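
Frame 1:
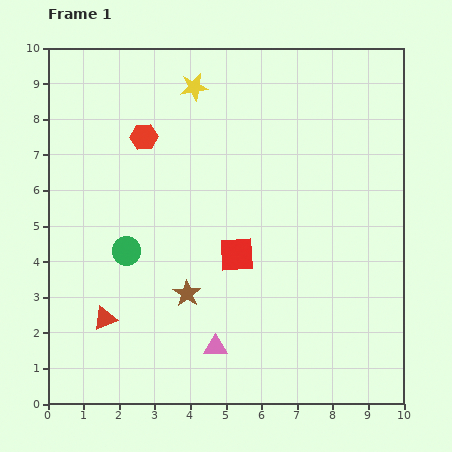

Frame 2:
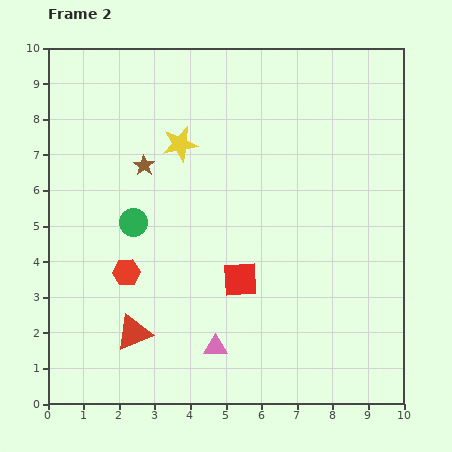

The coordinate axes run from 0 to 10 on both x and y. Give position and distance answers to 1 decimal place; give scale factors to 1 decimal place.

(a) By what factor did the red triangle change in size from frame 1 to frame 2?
1.5×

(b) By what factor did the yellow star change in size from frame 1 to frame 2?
1.3×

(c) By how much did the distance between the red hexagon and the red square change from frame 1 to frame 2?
-1.0

Distance in frame 1: 4.2. Distance in frame 2: 3.2.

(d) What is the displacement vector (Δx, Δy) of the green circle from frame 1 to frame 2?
(0.2, 0.8)

The green circle was at (2.2, 4.3) in frame 1 and (2.4, 5.1) in frame 2.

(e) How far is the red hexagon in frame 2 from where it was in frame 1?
3.8

The red hexagon moved from (2.7, 7.5) to (2.2, 3.7), a distance of √(0.5² + 3.8²) ≈ 3.8.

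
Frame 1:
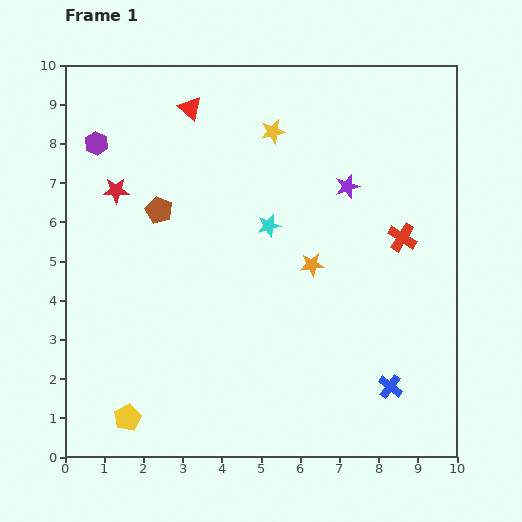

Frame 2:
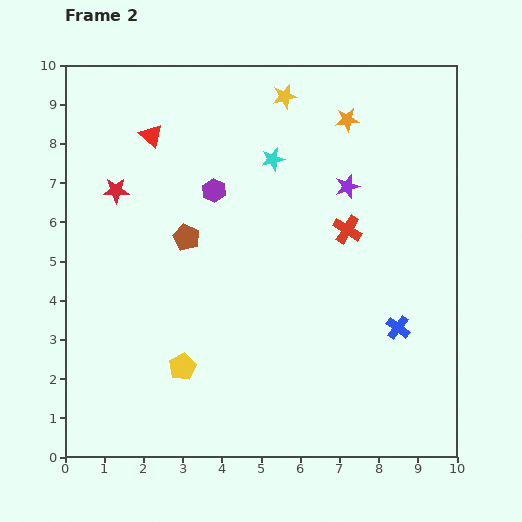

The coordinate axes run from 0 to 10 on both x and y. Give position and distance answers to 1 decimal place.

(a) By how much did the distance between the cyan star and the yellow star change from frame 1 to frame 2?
-0.8

Distance in frame 1: 2.4. Distance in frame 2: 1.6.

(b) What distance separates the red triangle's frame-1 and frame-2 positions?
1.2

The red triangle moved from (3.2, 8.9) to (2.2, 8.2), a distance of √(1.0² + 0.7²) ≈ 1.2.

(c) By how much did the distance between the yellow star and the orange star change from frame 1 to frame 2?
-1.8

Distance in frame 1: 3.5. Distance in frame 2: 1.7.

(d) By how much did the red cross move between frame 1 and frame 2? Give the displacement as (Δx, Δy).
(-1.4, 0.2)

The red cross was at (8.6, 5.6) in frame 1 and (7.2, 5.8) in frame 2.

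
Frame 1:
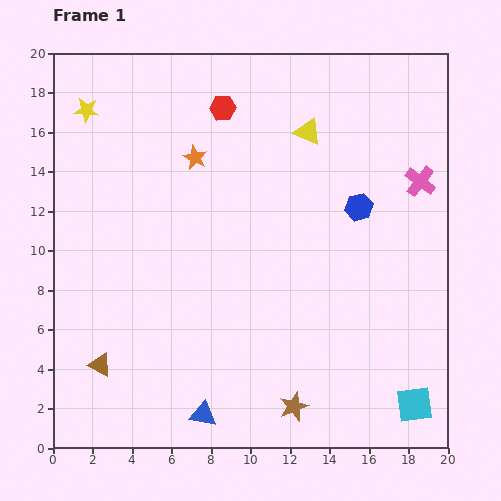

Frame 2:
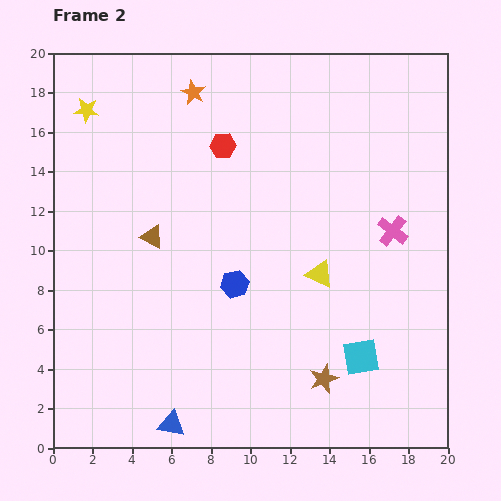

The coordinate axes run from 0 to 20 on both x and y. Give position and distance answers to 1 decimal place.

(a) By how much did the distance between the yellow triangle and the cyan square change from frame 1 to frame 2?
-10.1

Distance in frame 1: 14.8. Distance in frame 2: 4.7.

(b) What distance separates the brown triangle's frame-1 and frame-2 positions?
7.0

The brown triangle moved from (2.4, 4.2) to (5.0, 10.7), a distance of √(2.6² + 6.5²) ≈ 7.0.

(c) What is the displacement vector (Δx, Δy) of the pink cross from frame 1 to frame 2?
(-1.4, -2.5)

The pink cross was at (18.6, 13.5) in frame 1 and (17.2, 11.0) in frame 2.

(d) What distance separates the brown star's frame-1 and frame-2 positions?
2.1

The brown star moved from (12.2, 2.1) to (13.7, 3.5), a distance of √(1.5² + 1.4²) ≈ 2.1.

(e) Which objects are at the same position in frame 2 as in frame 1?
the yellow star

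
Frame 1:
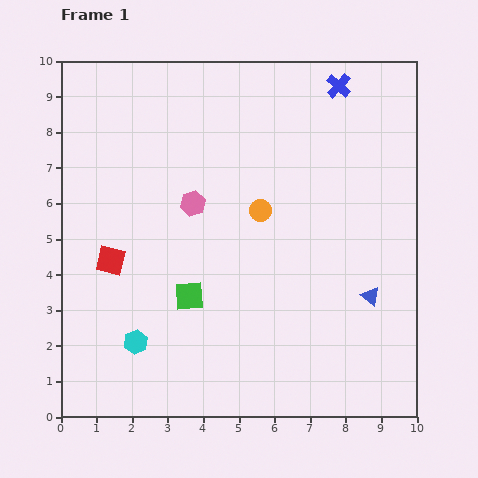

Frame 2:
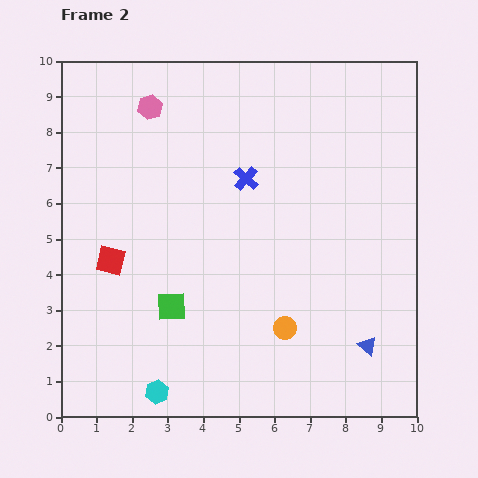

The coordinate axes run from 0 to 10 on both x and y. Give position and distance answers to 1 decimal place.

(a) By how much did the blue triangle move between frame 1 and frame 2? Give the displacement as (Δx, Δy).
(-0.1, -1.4)

The blue triangle was at (8.7, 3.4) in frame 1 and (8.6, 2.0) in frame 2.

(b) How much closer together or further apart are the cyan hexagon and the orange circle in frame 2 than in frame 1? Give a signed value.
-1.1

Distance in frame 1: 5.1. Distance in frame 2: 4.0.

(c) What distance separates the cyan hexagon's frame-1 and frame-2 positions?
1.5

The cyan hexagon moved from (2.1, 2.1) to (2.7, 0.7), a distance of √(0.6² + 1.4²) ≈ 1.5.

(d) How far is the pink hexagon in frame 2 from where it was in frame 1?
3.0

The pink hexagon moved from (3.7, 6.0) to (2.5, 8.7), a distance of √(1.2² + 2.7²) ≈ 3.0.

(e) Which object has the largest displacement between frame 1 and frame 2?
the blue cross

(moved 3.7; next 3.4)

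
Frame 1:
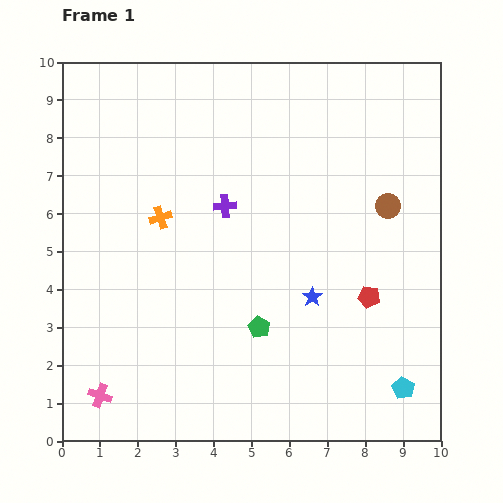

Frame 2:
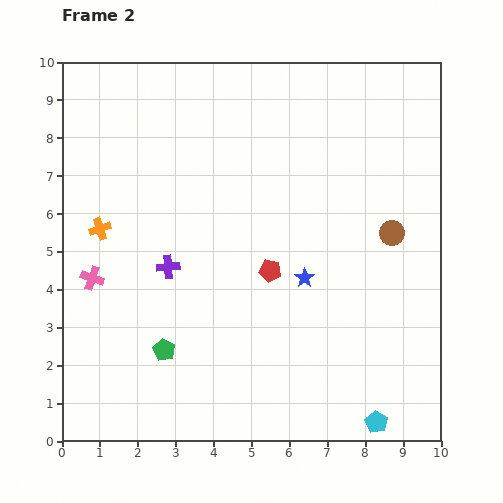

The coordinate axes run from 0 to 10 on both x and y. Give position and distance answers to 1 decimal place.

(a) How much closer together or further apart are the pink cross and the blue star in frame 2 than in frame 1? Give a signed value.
-0.6

Distance in frame 1: 6.2. Distance in frame 2: 5.6.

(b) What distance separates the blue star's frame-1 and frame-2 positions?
0.5

The blue star moved from (6.6, 3.8) to (6.4, 4.3), a distance of √(0.2² + 0.5²) ≈ 0.5.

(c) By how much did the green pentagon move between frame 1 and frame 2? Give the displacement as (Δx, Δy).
(-2.5, -0.6)

The green pentagon was at (5.2, 3.0) in frame 1 and (2.7, 2.4) in frame 2.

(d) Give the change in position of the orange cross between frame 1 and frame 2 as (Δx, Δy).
(-1.6, -0.3)

The orange cross was at (2.6, 5.9) in frame 1 and (1.0, 5.6) in frame 2.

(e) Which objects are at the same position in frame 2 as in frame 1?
none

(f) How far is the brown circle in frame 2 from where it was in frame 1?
0.7

The brown circle moved from (8.6, 6.2) to (8.7, 5.5), a distance of √(0.1² + 0.7²) ≈ 0.7.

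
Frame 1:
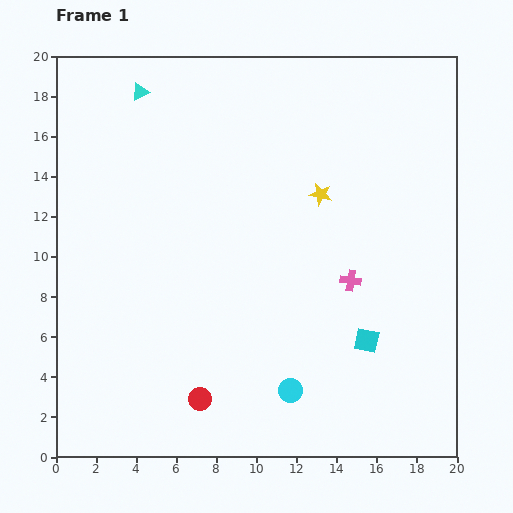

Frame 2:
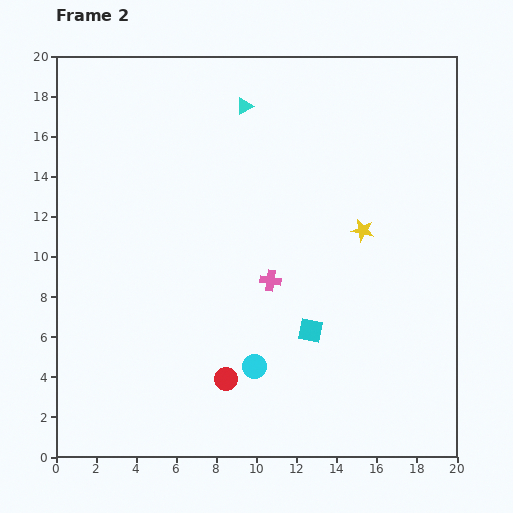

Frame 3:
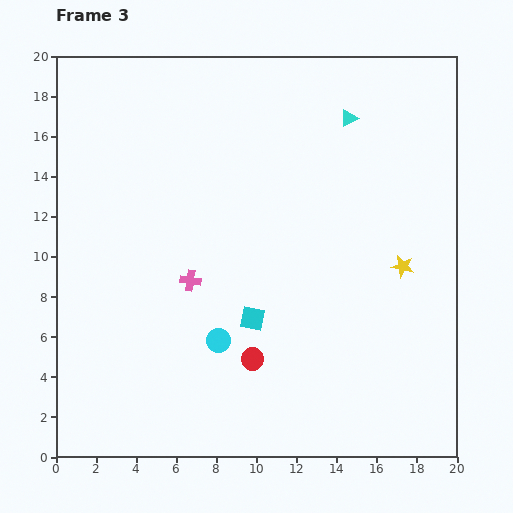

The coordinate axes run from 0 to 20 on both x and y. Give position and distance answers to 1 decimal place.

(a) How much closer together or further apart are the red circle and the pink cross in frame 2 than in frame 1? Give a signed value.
-4.1

Distance in frame 1: 9.5. Distance in frame 2: 5.4.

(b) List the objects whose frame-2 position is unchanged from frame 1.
none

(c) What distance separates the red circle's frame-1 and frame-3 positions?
3.3

The red circle moved from (7.2, 2.9) to (9.8, 4.9), a distance of √(2.6² + 2.0²) ≈ 3.3.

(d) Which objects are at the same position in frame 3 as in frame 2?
none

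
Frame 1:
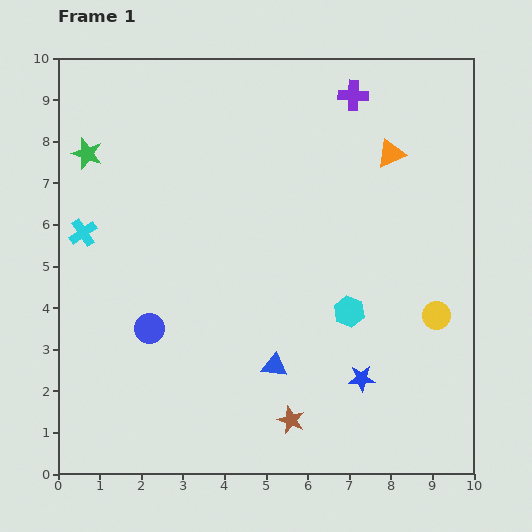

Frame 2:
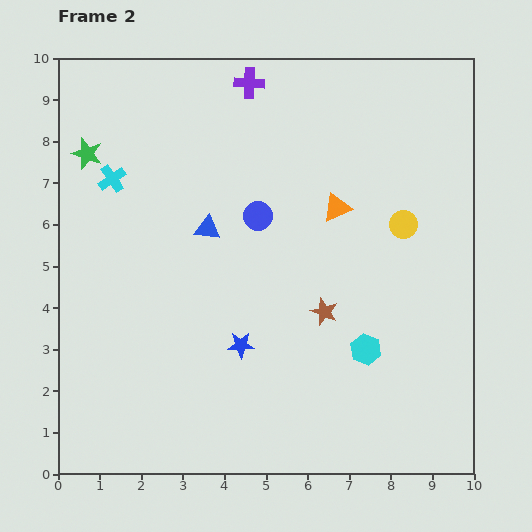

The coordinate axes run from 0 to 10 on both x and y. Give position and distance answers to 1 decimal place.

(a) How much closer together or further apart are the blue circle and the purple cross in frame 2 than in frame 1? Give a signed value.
-4.2

Distance in frame 1: 7.4. Distance in frame 2: 3.2.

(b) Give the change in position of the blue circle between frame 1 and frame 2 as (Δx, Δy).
(2.6, 2.7)

The blue circle was at (2.2, 3.5) in frame 1 and (4.8, 6.2) in frame 2.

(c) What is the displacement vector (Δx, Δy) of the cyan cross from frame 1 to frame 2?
(0.7, 1.3)

The cyan cross was at (0.6, 5.8) in frame 1 and (1.3, 7.1) in frame 2.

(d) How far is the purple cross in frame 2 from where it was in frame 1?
2.5

The purple cross moved from (7.1, 9.1) to (4.6, 9.4), a distance of √(2.5² + 0.3²) ≈ 2.5.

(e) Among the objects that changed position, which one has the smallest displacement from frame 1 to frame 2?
the cyan hexagon

(moved 1.0)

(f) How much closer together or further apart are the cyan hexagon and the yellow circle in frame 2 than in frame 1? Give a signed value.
+1.0

Distance in frame 1: 2.1. Distance in frame 2: 3.1.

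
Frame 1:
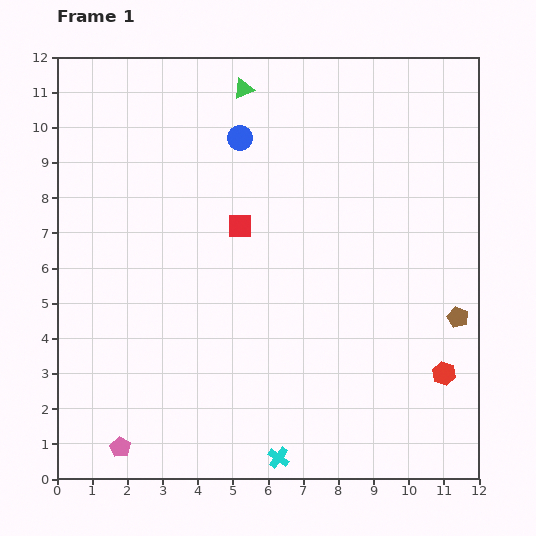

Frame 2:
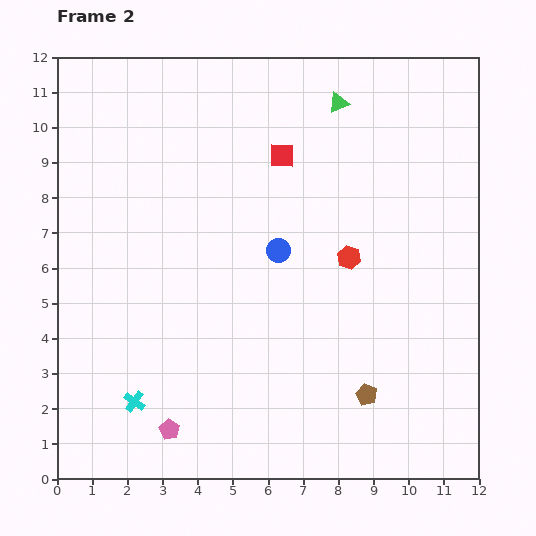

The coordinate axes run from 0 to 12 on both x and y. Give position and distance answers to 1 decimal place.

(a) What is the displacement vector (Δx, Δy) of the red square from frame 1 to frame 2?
(1.2, 2.0)

The red square was at (5.2, 7.2) in frame 1 and (6.4, 9.2) in frame 2.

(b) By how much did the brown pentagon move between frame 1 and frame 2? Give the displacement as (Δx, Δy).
(-2.6, -2.2)

The brown pentagon was at (11.4, 4.6) in frame 1 and (8.8, 2.4) in frame 2.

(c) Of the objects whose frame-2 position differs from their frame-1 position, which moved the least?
the pink pentagon

(moved 1.5)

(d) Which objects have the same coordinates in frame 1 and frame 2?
none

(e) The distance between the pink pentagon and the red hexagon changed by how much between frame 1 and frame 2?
-2.3

Distance in frame 1: 9.4. Distance in frame 2: 7.1.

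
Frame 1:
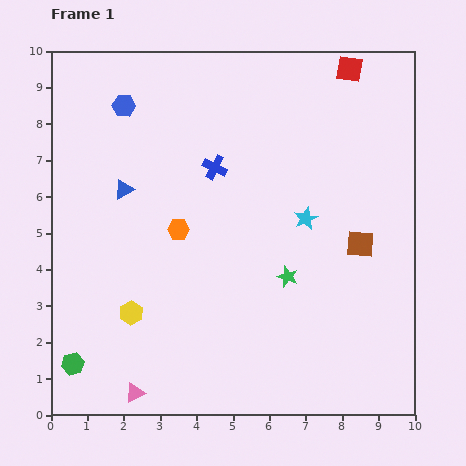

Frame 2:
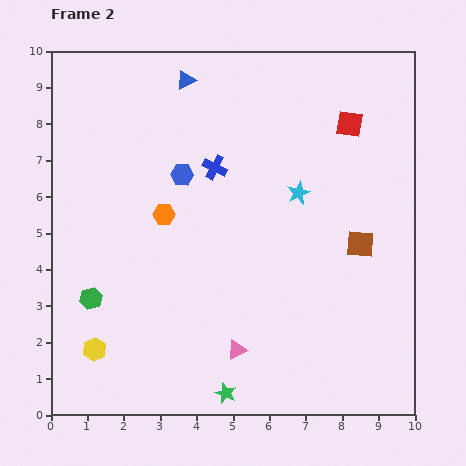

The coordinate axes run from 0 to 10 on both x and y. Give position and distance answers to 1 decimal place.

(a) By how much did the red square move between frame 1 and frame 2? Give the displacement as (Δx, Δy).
(0.0, -1.5)

The red square was at (8.2, 9.5) in frame 1 and (8.2, 8.0) in frame 2.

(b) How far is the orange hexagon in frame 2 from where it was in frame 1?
0.6

The orange hexagon moved from (3.5, 5.1) to (3.1, 5.5), a distance of √(0.4² + 0.4²) ≈ 0.6.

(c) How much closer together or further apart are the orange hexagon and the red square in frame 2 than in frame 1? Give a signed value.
-0.7

Distance in frame 1: 6.4. Distance in frame 2: 5.7.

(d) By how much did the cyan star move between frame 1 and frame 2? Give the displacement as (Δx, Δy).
(-0.2, 0.7)

The cyan star was at (7.0, 5.4) in frame 1 and (6.8, 6.1) in frame 2.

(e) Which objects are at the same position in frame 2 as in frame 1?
the blue cross, the brown square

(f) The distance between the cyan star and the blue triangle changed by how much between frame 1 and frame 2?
-0.7

Distance in frame 1: 5.1. Distance in frame 2: 4.4.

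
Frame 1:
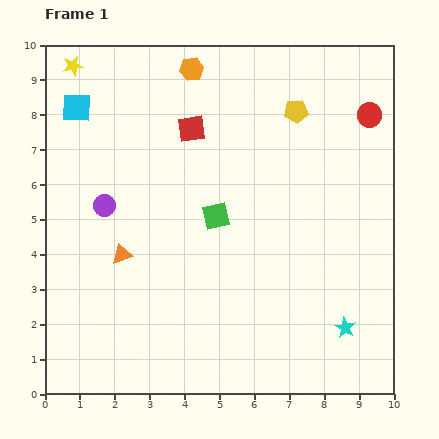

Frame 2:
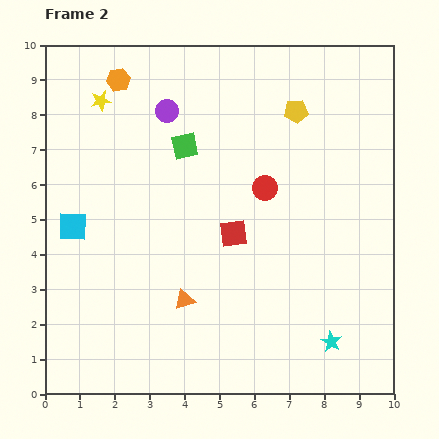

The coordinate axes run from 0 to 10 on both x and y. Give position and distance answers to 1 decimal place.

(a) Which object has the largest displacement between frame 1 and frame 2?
the red circle

(moved 3.7; next 3.4)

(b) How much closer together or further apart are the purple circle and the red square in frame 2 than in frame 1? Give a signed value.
+0.7

Distance in frame 1: 3.3. Distance in frame 2: 4.0.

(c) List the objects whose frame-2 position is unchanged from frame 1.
the yellow pentagon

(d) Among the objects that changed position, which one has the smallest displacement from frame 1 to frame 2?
the cyan star

(moved 0.6)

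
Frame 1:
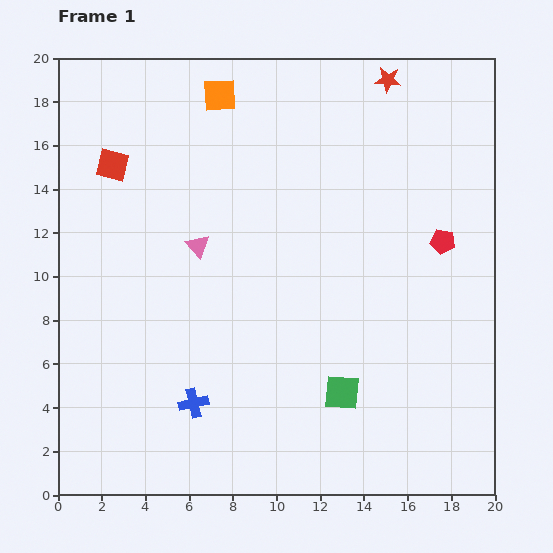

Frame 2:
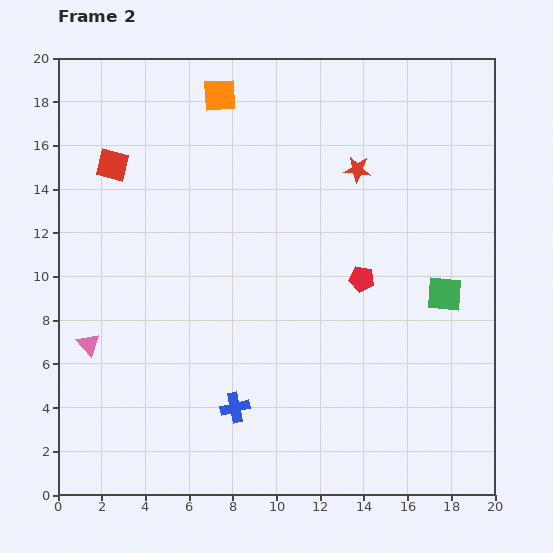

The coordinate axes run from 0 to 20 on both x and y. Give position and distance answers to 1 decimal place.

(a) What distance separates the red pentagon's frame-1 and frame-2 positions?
4.1

The red pentagon moved from (17.6, 11.6) to (13.9, 9.9), a distance of √(3.7² + 1.7²) ≈ 4.1.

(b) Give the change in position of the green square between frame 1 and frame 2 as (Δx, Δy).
(4.7, 4.5)

The green square was at (13.0, 4.7) in frame 1 and (17.7, 9.2) in frame 2.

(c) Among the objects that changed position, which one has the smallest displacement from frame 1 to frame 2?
the blue cross

(moved 1.9)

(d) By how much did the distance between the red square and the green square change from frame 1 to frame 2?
+1.5

Distance in frame 1: 14.8. Distance in frame 2: 16.3.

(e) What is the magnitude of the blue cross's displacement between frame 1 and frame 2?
1.9

The blue cross moved from (6.2, 4.2) to (8.1, 4.0), a distance of √(1.9² + 0.2²) ≈ 1.9.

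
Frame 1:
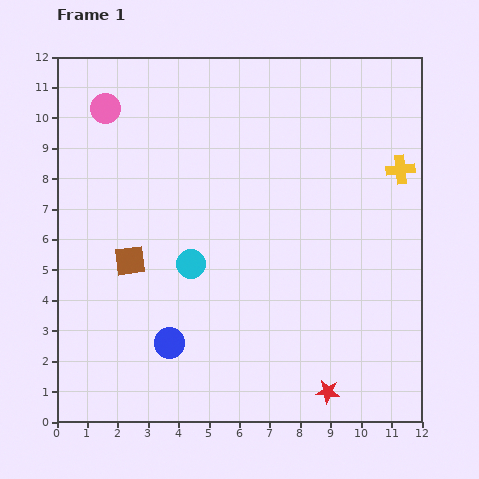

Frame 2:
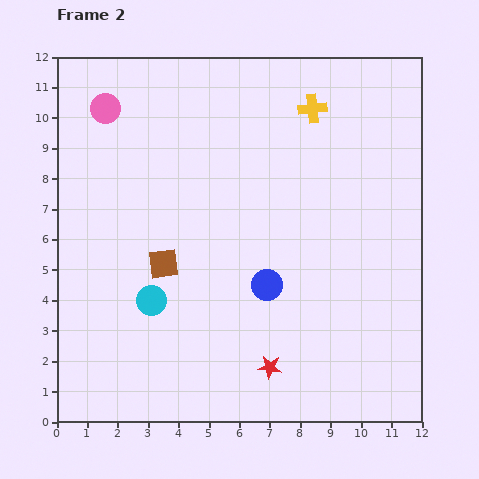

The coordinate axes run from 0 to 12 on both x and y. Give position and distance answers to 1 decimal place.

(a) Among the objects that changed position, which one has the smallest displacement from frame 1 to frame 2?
the brown square

(moved 1.1)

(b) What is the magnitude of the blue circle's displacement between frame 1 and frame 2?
3.7

The blue circle moved from (3.7, 2.6) to (6.9, 4.5), a distance of √(3.2² + 1.9²) ≈ 3.7.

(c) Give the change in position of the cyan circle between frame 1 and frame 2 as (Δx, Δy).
(-1.3, -1.2)

The cyan circle was at (4.4, 5.2) in frame 1 and (3.1, 4.0) in frame 2.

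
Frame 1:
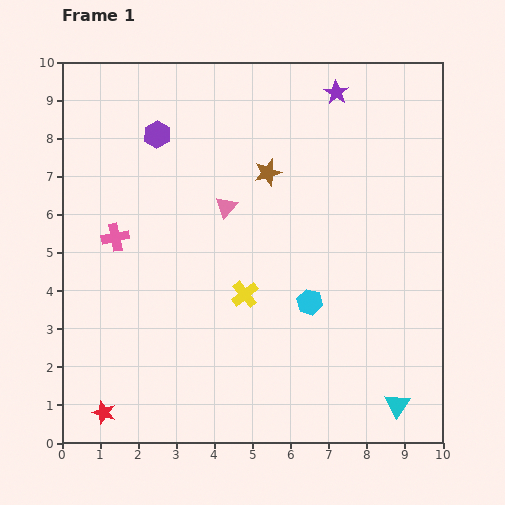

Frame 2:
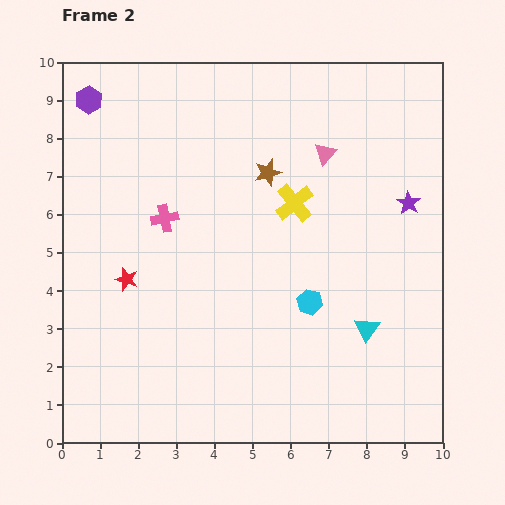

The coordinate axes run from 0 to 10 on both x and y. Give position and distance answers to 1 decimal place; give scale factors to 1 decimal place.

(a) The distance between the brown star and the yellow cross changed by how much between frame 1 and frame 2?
-2.2

Distance in frame 1: 3.3. Distance in frame 2: 1.1.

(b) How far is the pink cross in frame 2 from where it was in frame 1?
1.4

The pink cross moved from (1.4, 5.4) to (2.7, 5.9), a distance of √(1.3² + 0.5²) ≈ 1.4.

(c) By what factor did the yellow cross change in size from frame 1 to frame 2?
1.4×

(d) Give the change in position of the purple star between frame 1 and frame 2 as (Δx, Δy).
(1.9, -2.9)

The purple star was at (7.2, 9.2) in frame 1 and (9.1, 6.3) in frame 2.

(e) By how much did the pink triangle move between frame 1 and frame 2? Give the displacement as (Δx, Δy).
(2.6, 1.4)

The pink triangle was at (4.3, 6.2) in frame 1 and (6.9, 7.6) in frame 2.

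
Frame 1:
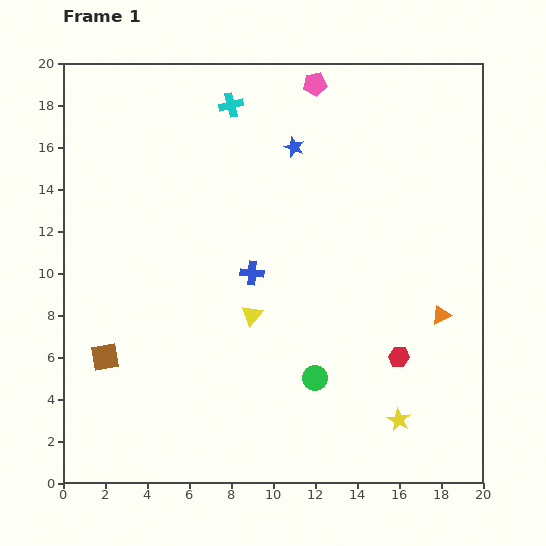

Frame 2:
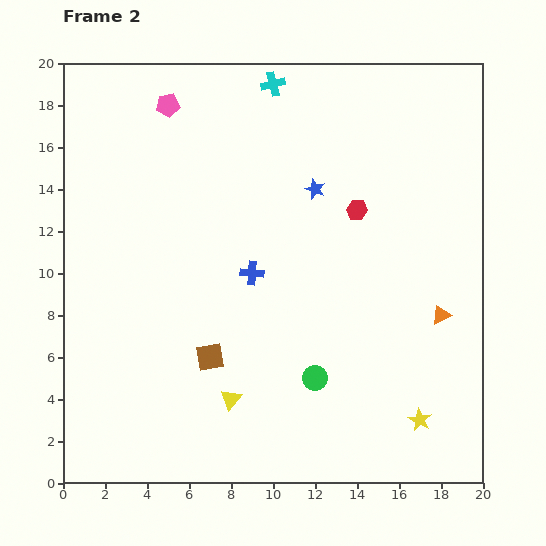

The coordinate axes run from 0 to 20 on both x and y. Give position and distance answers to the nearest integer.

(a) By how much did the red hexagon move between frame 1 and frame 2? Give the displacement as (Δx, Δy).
(-2, 7)

The red hexagon was at (16, 6) in frame 1 and (14, 13) in frame 2.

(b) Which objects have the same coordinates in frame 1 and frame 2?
the blue cross, the orange triangle, the green circle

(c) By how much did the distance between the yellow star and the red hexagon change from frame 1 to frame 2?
+7

Distance in frame 1: 3. Distance in frame 2: 10.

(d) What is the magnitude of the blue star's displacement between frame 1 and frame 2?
2

The blue star moved from (11, 16) to (12, 14), a distance of √(1² + 2²) ≈ 2.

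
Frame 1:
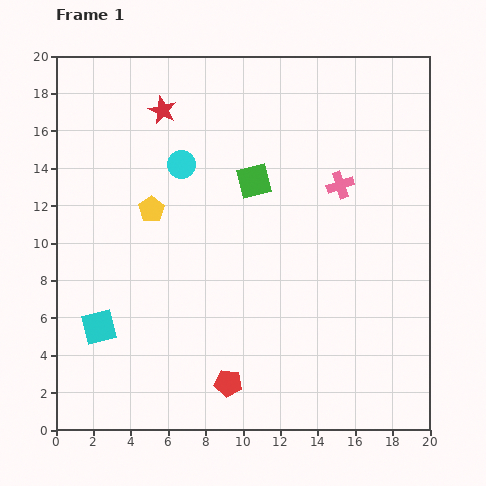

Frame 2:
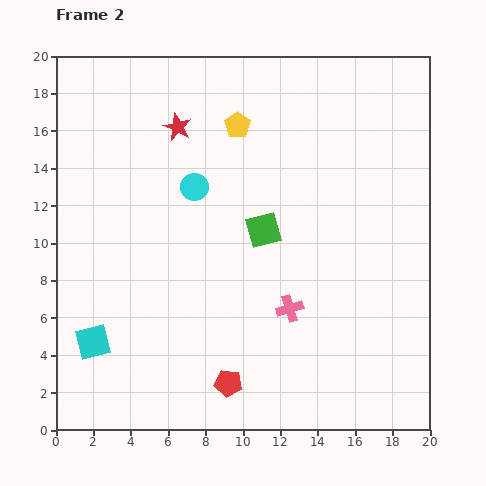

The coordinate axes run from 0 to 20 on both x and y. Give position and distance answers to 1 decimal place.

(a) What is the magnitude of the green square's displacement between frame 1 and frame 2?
2.6

The green square moved from (10.6, 13.3) to (11.1, 10.7), a distance of √(0.5² + 2.6²) ≈ 2.6.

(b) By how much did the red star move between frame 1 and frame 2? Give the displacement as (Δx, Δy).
(0.8, -0.9)

The red star was at (5.7, 17.1) in frame 1 and (6.5, 16.2) in frame 2.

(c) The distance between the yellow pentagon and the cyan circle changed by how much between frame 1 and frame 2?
+1.1

Distance in frame 1: 2.9. Distance in frame 2: 4.0.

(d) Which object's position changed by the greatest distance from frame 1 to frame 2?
the pink cross

(moved 7.1; next 6.4)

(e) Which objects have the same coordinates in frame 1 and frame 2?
the red pentagon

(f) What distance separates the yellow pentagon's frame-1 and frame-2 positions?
6.4

The yellow pentagon moved from (5.1, 11.8) to (9.7, 16.3), a distance of √(4.6² + 4.5²) ≈ 6.4.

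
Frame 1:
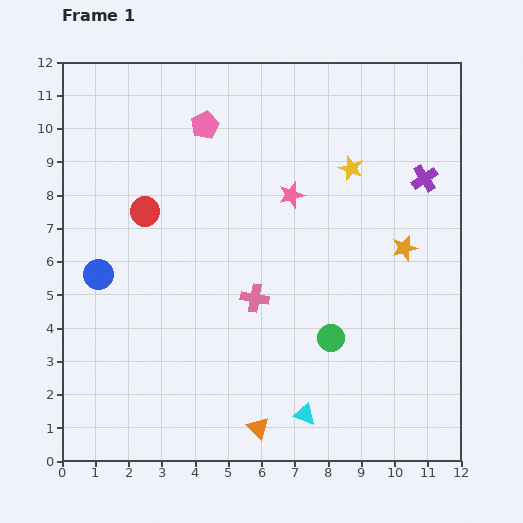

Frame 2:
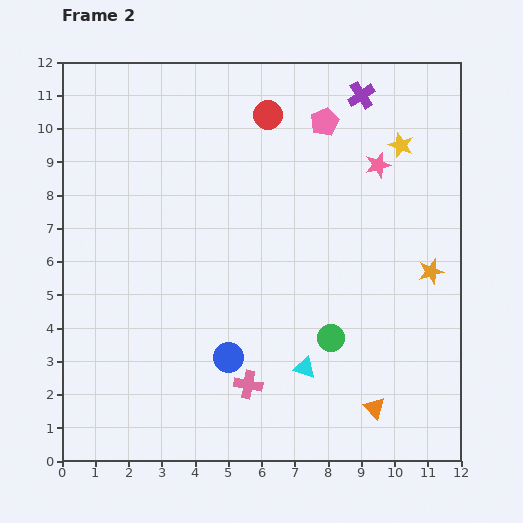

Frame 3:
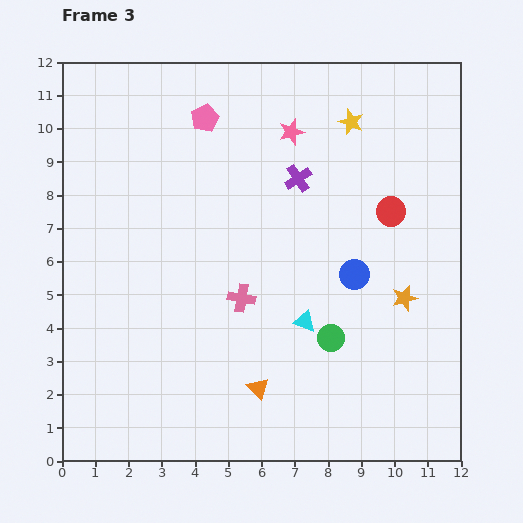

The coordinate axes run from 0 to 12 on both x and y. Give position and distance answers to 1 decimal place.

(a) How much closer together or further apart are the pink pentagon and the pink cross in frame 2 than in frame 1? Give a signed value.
+2.8

Distance in frame 1: 5.4. Distance in frame 2: 8.2.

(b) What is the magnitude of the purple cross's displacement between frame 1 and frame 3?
3.8

The purple cross moved from (10.9, 8.5) to (7.1, 8.5), a distance of √(3.8² + 0.0²) ≈ 3.8.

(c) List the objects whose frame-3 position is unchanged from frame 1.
the green circle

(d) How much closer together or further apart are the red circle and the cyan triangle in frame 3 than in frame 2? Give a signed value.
-3.5

Distance in frame 2: 7.7. Distance in frame 3: 4.2.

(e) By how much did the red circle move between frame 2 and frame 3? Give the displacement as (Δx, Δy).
(3.7, -2.9)

The red circle was at (6.2, 10.4) in frame 2 and (9.9, 7.5) in frame 3.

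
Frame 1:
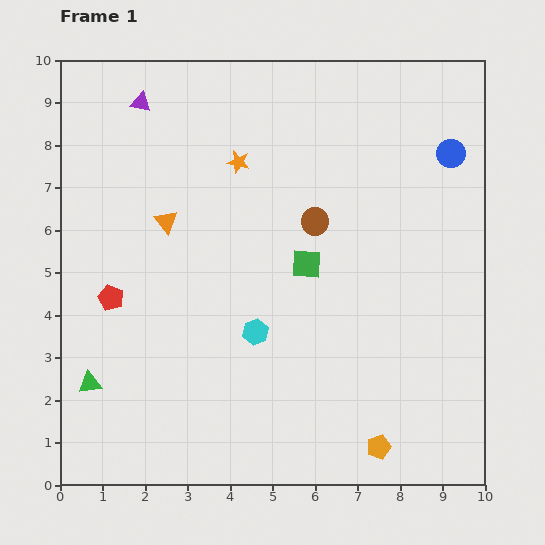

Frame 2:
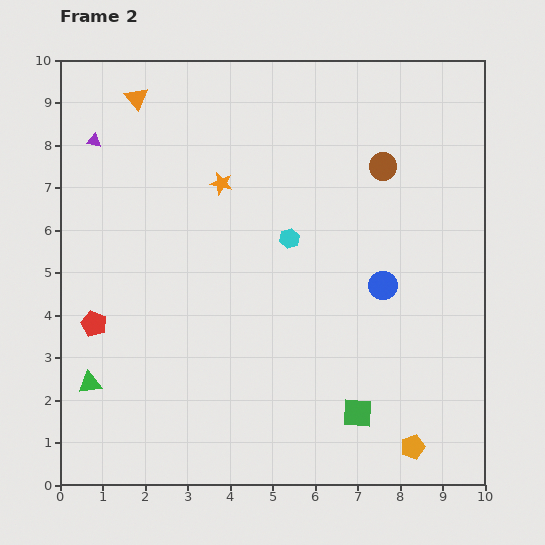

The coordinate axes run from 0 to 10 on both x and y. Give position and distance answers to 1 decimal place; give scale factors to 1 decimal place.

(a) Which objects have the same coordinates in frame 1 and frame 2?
the green triangle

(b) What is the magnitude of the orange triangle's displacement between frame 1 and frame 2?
3.0

The orange triangle moved from (2.5, 6.2) to (1.8, 9.1), a distance of √(0.7² + 2.9²) ≈ 3.0.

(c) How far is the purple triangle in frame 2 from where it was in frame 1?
1.4

The purple triangle moved from (1.9, 9.0) to (0.8, 8.1), a distance of √(1.1² + 0.9²) ≈ 1.4.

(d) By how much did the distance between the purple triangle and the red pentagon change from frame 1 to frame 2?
-0.4

Distance in frame 1: 4.7. Distance in frame 2: 4.3.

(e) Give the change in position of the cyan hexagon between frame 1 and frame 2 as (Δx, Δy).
(0.8, 2.2)

The cyan hexagon was at (4.6, 3.6) in frame 1 and (5.4, 5.8) in frame 2.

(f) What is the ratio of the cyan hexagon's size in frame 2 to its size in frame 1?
0.8×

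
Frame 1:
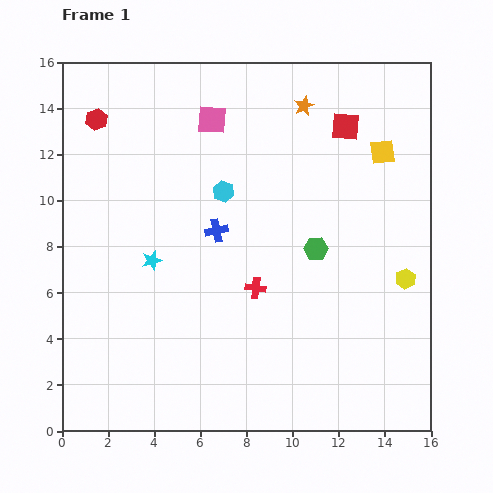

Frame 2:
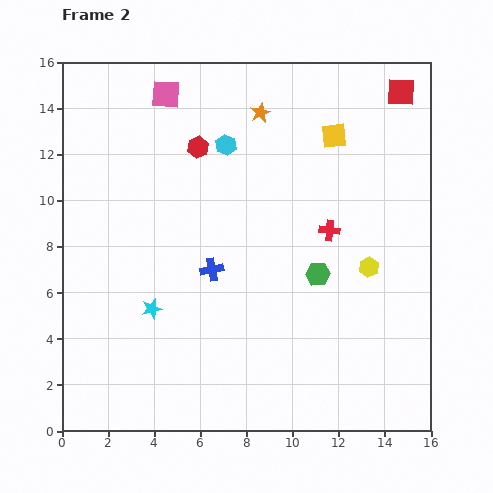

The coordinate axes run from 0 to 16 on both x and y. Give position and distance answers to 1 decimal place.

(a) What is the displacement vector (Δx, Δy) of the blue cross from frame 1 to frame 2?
(-0.2, -1.7)

The blue cross was at (6.7, 8.7) in frame 1 and (6.5, 7.0) in frame 2.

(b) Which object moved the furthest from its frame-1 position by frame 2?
the red hexagon

(moved 4.6; next 4.1)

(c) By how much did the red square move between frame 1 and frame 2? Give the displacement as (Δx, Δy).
(2.4, 1.5)

The red square was at (12.3, 13.2) in frame 1 and (14.7, 14.7) in frame 2.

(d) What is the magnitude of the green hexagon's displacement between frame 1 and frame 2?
1.1

The green hexagon moved from (11.0, 7.9) to (11.1, 6.8), a distance of √(0.1² + 1.1²) ≈ 1.1.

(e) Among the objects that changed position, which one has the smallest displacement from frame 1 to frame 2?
the green hexagon

(moved 1.1)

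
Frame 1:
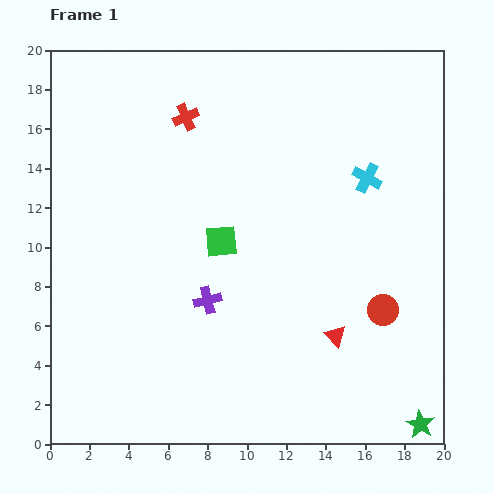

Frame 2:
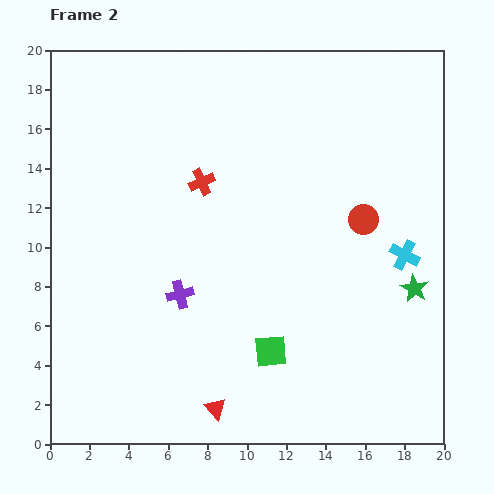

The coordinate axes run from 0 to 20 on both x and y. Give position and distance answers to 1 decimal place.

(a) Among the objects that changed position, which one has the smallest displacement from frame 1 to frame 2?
the purple cross

(moved 1.4)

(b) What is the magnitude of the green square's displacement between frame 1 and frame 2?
6.1

The green square moved from (8.7, 10.3) to (11.2, 4.7), a distance of √(2.5² + 5.6²) ≈ 6.1.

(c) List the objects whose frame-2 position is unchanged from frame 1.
none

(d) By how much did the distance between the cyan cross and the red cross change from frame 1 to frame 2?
+1.2

Distance in frame 1: 9.7. Distance in frame 2: 10.9.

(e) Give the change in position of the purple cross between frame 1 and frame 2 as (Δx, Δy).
(-1.4, 0.3)

The purple cross was at (8.0, 7.3) in frame 1 and (6.6, 7.6) in frame 2.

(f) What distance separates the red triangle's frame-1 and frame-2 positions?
7.1

The red triangle moved from (14.5, 5.5) to (8.4, 1.8), a distance of √(6.1² + 3.7²) ≈ 7.1.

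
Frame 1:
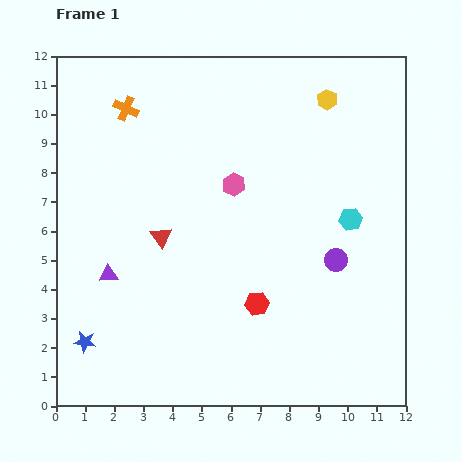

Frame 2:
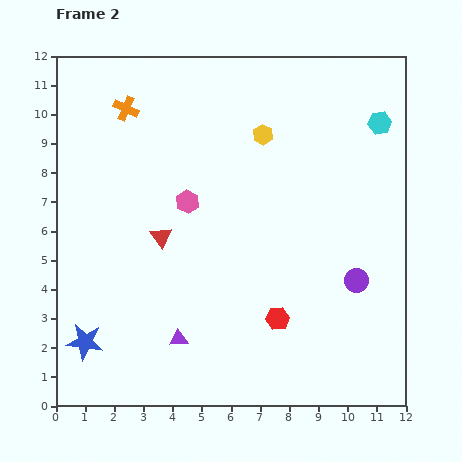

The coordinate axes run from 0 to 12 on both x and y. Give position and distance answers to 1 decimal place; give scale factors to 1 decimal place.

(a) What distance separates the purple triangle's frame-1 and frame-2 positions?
3.3

The purple triangle moved from (1.8, 4.5) to (4.2, 2.3), a distance of √(2.4² + 2.2²) ≈ 3.3.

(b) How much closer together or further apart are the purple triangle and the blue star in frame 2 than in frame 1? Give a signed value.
+0.8

Distance in frame 1: 2.4. Distance in frame 2: 3.2.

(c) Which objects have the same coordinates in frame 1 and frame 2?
the blue star, the red triangle, the orange cross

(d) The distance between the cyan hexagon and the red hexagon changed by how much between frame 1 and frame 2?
+3.3

Distance in frame 1: 4.3. Distance in frame 2: 7.6.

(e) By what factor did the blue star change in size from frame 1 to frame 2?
1.7×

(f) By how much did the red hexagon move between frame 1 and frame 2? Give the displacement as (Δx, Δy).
(0.7, -0.5)

The red hexagon was at (6.9, 3.5) in frame 1 and (7.6, 3.0) in frame 2.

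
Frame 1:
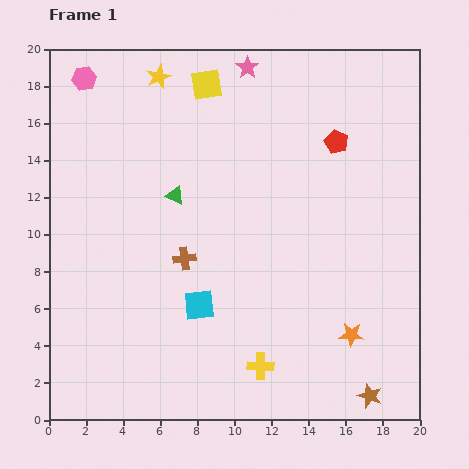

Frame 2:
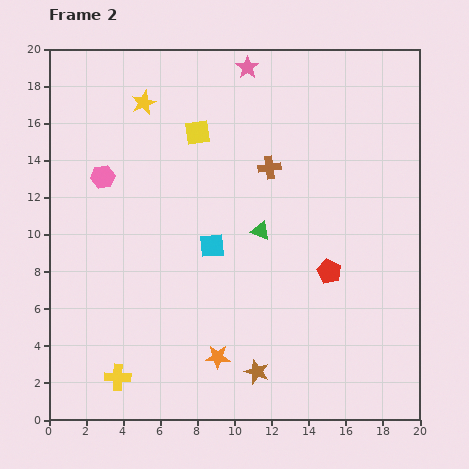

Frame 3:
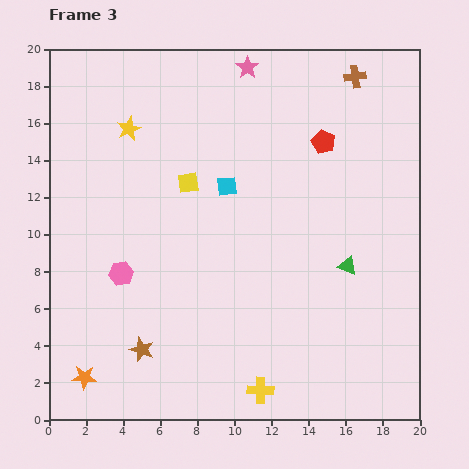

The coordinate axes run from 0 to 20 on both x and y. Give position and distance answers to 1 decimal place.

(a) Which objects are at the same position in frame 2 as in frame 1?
the pink star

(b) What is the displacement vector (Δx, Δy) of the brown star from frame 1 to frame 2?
(-6.1, 1.3)

The brown star was at (17.3, 1.3) in frame 1 and (11.2, 2.6) in frame 2.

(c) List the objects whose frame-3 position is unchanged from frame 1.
the pink star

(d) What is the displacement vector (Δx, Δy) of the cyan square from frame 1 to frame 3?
(1.5, 6.4)

The cyan square was at (8.1, 6.2) in frame 1 and (9.6, 12.6) in frame 3.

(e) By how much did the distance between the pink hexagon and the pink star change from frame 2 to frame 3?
+3.2

Distance in frame 2: 9.8. Distance in frame 3: 13.0.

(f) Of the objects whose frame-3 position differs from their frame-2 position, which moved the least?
the yellow star

(moved 1.6)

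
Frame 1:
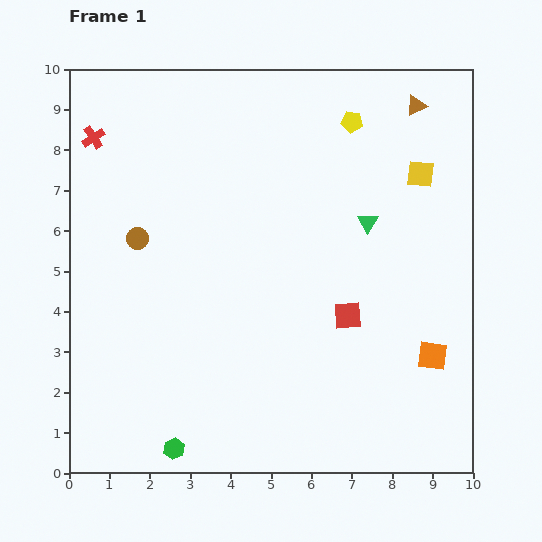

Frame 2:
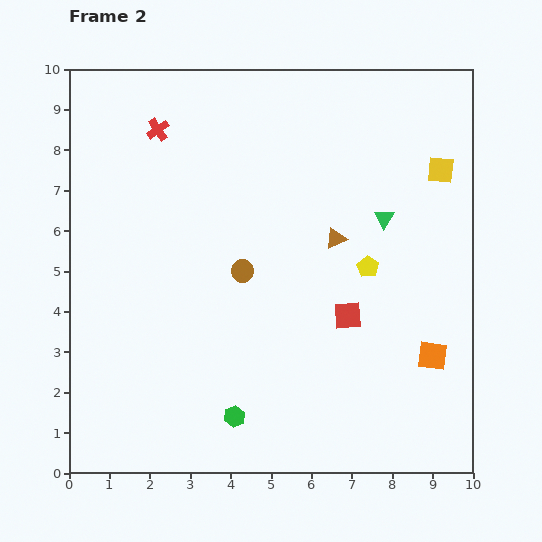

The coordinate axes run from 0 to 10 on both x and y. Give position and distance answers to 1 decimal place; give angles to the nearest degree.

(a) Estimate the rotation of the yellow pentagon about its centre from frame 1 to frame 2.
25° clockwise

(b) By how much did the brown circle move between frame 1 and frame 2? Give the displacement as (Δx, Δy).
(2.6, -0.8)

The brown circle was at (1.7, 5.8) in frame 1 and (4.3, 5.0) in frame 2.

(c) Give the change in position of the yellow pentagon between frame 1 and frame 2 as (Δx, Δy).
(0.4, -3.6)

The yellow pentagon was at (7.0, 8.7) in frame 1 and (7.4, 5.1) in frame 2.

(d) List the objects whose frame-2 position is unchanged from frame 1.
the red square, the orange square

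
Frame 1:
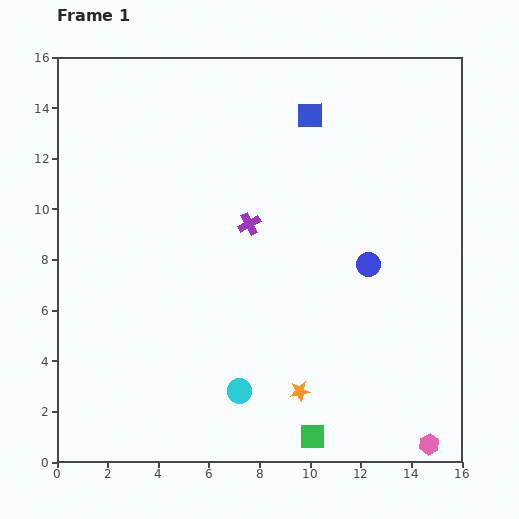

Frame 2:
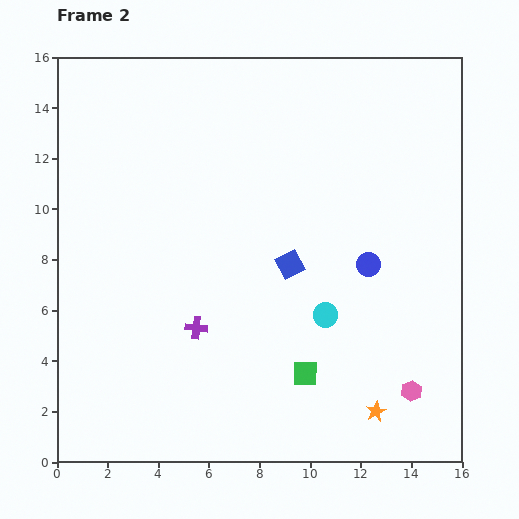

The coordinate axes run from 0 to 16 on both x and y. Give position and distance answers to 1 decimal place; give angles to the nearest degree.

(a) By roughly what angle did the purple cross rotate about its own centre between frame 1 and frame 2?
35° clockwise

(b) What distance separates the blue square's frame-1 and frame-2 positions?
6.0

The blue square moved from (10.0, 13.7) to (9.2, 7.8), a distance of √(0.8² + 5.9²) ≈ 6.0.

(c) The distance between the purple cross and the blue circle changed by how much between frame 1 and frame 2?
+2.2

Distance in frame 1: 5.0. Distance in frame 2: 7.2.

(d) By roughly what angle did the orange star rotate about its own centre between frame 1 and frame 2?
17° counter-clockwise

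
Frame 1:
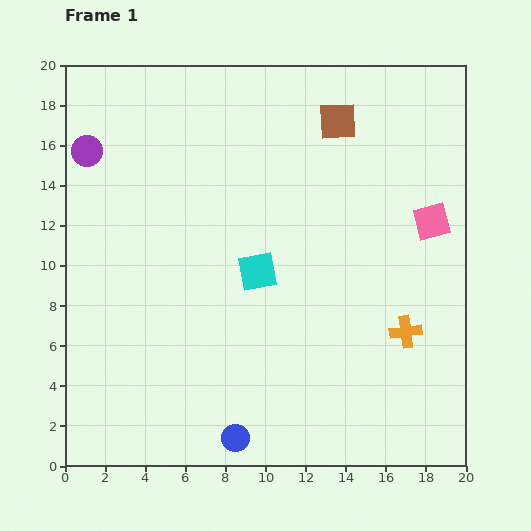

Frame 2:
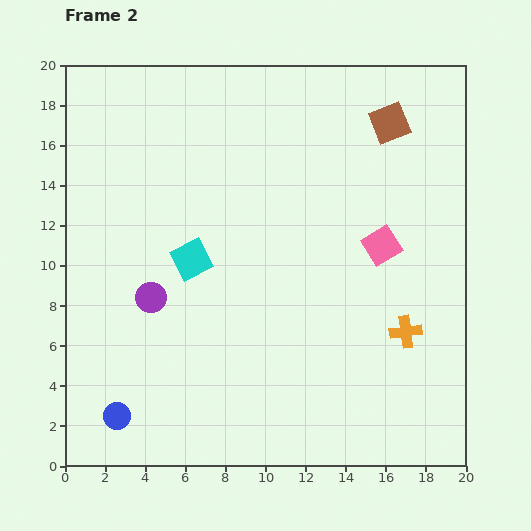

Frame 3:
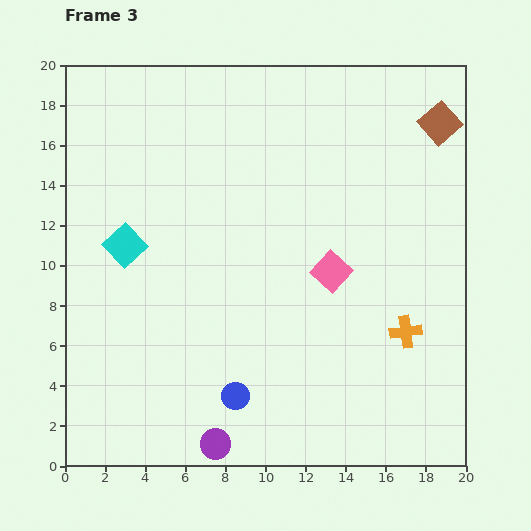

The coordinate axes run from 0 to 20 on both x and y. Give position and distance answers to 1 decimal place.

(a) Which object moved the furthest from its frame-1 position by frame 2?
the purple circle

(moved 8.0; next 6.0)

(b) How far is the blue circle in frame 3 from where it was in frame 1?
2.1

The blue circle moved from (8.5, 1.4) to (8.5, 3.5), a distance of √(0.0² + 2.1²) ≈ 2.1.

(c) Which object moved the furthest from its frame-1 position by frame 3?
the purple circle

(moved 15.9; next 6.7)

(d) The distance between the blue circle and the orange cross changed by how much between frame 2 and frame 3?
-5.9

Distance in frame 2: 15.0. Distance in frame 3: 9.1.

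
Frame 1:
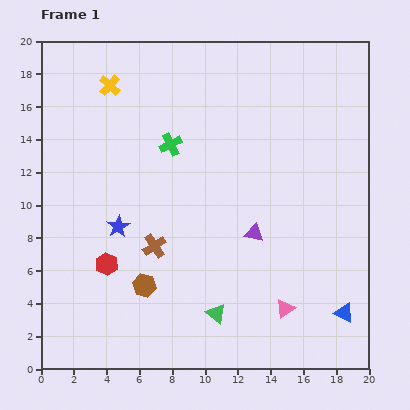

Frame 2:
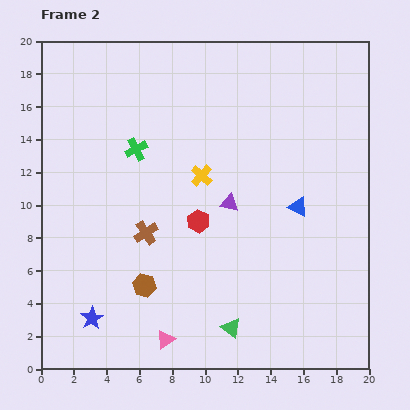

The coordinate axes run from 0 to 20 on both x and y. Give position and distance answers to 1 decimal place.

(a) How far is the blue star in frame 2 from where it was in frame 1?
5.8

The blue star moved from (4.7, 8.7) to (3.1, 3.1), a distance of √(1.6² + 5.6²) ≈ 5.8.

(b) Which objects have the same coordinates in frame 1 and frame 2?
the brown hexagon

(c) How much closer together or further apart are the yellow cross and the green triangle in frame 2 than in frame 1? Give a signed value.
-5.8

Distance in frame 1: 15.3. Distance in frame 2: 9.5.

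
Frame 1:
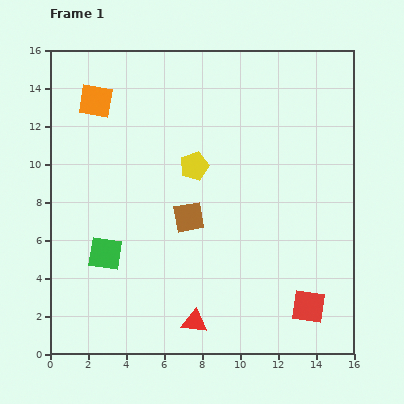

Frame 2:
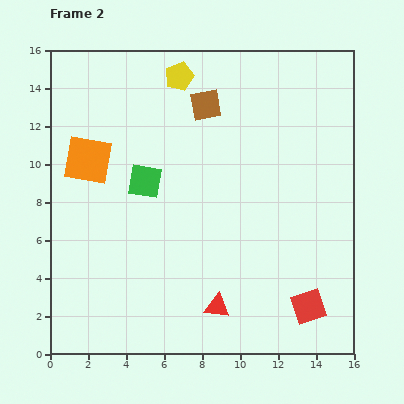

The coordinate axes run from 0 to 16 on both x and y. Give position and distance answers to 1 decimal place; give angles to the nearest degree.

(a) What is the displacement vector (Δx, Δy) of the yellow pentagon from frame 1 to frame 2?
(-0.8, 4.7)

The yellow pentagon was at (7.6, 9.9) in frame 1 and (6.8, 14.6) in frame 2.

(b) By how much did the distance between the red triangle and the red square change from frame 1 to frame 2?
-1.3

Distance in frame 1: 6.1. Distance in frame 2: 4.8.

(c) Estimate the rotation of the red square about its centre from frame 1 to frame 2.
27° counter-clockwise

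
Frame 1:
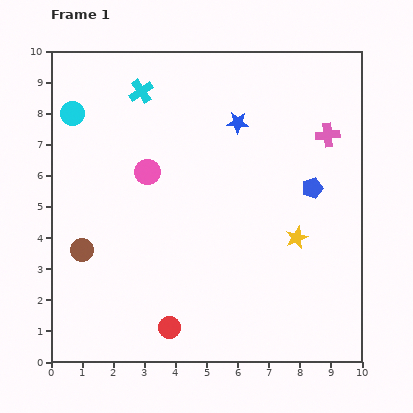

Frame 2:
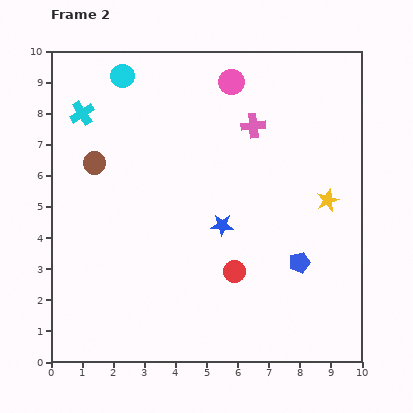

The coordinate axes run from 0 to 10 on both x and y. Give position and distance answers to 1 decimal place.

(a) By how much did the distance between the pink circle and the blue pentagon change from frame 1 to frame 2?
+0.9

Distance in frame 1: 5.3. Distance in frame 2: 6.2.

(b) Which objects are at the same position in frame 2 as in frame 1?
none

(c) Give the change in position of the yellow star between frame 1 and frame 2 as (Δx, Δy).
(1.0, 1.2)

The yellow star was at (7.9, 4.0) in frame 1 and (8.9, 5.2) in frame 2.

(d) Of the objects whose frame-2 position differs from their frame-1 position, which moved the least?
the yellow star

(moved 1.6)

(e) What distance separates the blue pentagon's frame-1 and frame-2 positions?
2.4

The blue pentagon moved from (8.4, 5.6) to (8.0, 3.2), a distance of √(0.4² + 2.4²) ≈ 2.4.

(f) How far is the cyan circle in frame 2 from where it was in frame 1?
2.0

The cyan circle moved from (0.7, 8.0) to (2.3, 9.2), a distance of √(1.6² + 1.2²) ≈ 2.0.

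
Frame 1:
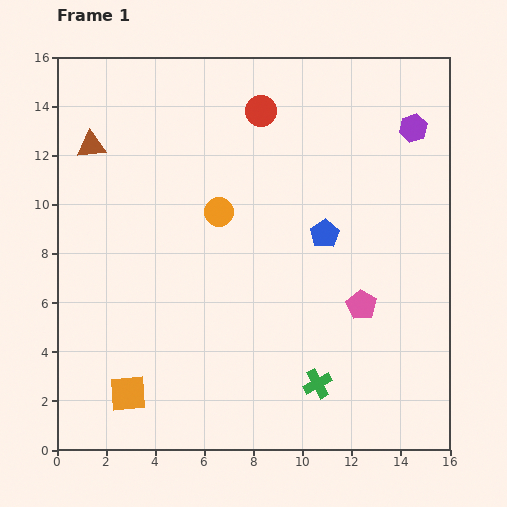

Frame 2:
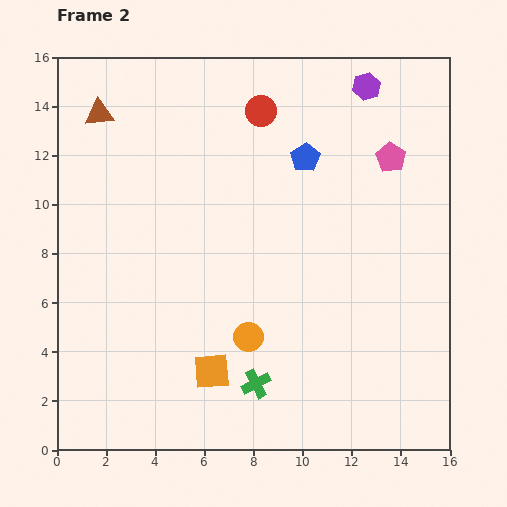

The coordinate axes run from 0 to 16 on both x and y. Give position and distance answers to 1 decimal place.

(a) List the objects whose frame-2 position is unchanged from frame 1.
the red circle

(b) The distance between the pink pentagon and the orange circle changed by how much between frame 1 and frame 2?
+2.4

Distance in frame 1: 6.9. Distance in frame 2: 9.3.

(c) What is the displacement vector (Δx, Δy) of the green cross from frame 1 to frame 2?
(-2.5, 0.0)

The green cross was at (10.6, 2.7) in frame 1 and (8.1, 2.7) in frame 2.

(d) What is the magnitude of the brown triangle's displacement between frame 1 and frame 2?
1.3

The brown triangle moved from (1.4, 12.4) to (1.7, 13.7), a distance of √(0.3² + 1.3²) ≈ 1.3.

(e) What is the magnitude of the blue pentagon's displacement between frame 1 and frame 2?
3.2

The blue pentagon moved from (10.9, 8.8) to (10.1, 11.9), a distance of √(0.8² + 3.1²) ≈ 3.2.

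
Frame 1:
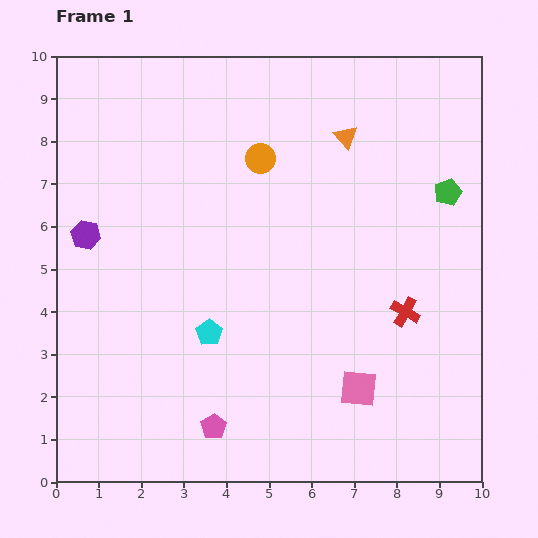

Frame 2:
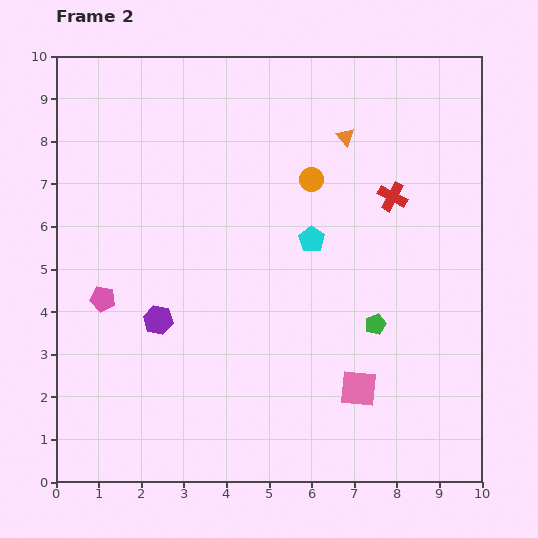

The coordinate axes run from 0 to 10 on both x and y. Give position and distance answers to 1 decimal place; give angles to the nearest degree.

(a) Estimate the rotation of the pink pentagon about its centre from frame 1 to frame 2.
29° counter-clockwise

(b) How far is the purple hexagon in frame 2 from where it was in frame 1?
2.6

The purple hexagon moved from (0.7, 5.8) to (2.4, 3.8), a distance of √(1.7² + 2.0²) ≈ 2.6.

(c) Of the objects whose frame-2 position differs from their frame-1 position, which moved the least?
the orange circle

(moved 1.3)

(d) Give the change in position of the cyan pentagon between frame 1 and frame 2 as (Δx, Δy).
(2.4, 2.2)

The cyan pentagon was at (3.6, 3.5) in frame 1 and (6.0, 5.7) in frame 2.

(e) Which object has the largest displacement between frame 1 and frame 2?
the pink pentagon

(moved 4.0; next 3.5)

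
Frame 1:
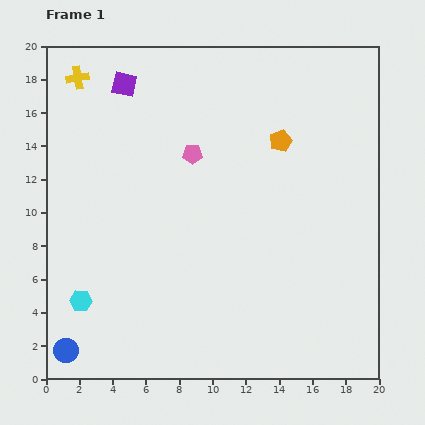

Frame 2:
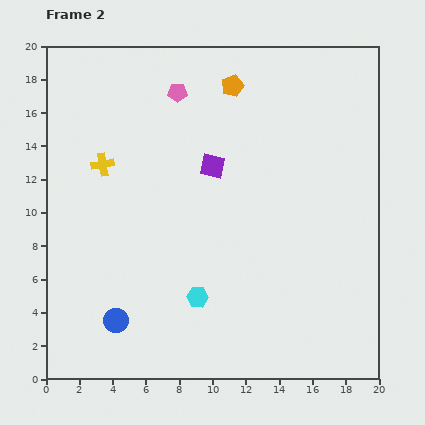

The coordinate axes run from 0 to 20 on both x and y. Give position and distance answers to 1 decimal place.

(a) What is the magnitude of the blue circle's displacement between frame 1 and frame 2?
3.5

The blue circle moved from (1.2, 1.7) to (4.2, 3.5), a distance of √(3.0² + 1.8²) ≈ 3.5.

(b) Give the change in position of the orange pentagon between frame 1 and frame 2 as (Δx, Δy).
(-2.9, 3.3)

The orange pentagon was at (14.1, 14.3) in frame 1 and (11.2, 17.6) in frame 2.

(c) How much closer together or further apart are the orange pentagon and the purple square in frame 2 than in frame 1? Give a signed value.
-5.1

Distance in frame 1: 10.0. Distance in frame 2: 4.9.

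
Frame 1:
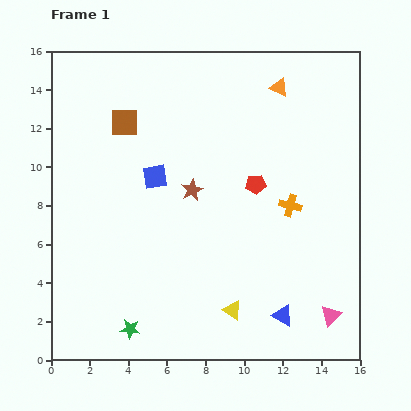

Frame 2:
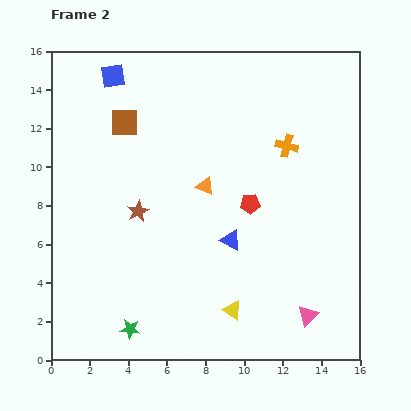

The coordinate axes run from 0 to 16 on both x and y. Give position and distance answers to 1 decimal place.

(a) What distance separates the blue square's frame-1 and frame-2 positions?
5.6

The blue square moved from (5.4, 9.5) to (3.2, 14.7), a distance of √(2.2² + 5.2²) ≈ 5.6.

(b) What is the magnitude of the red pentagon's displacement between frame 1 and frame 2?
1.0

The red pentagon moved from (10.6, 9.1) to (10.3, 8.1), a distance of √(0.3² + 1.0²) ≈ 1.0.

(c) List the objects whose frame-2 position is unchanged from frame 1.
the brown square, the green star, the yellow triangle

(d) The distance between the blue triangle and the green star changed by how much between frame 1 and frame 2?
-1.0

Distance in frame 1: 7.9. Distance in frame 2: 6.9.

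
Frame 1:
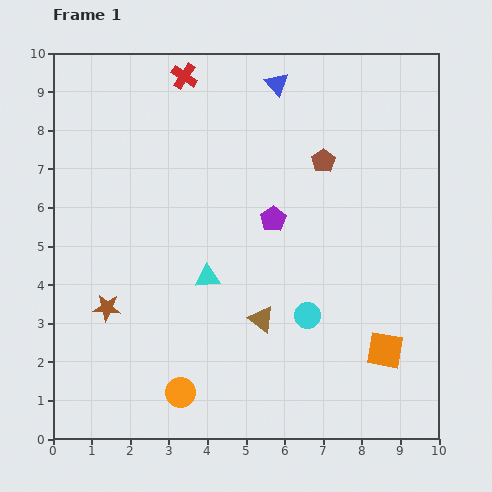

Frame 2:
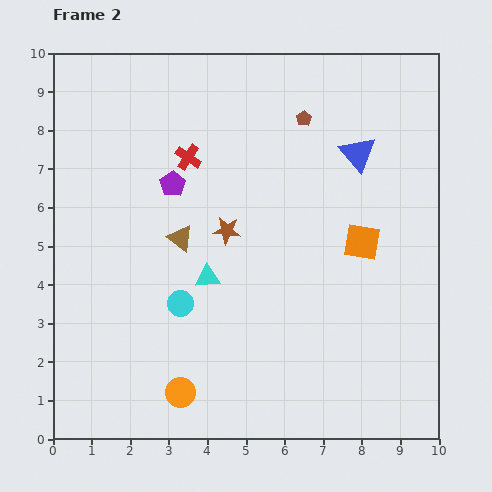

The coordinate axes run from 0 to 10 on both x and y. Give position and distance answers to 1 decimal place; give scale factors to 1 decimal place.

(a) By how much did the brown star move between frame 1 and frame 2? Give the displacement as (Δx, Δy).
(3.1, 2.0)

The brown star was at (1.4, 3.4) in frame 1 and (4.5, 5.4) in frame 2.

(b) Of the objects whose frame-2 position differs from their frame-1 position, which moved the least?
the brown pentagon

(moved 1.2)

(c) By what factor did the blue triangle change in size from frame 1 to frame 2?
1.5×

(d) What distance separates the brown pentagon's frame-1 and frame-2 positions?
1.2

The brown pentagon moved from (7.0, 7.2) to (6.5, 8.3), a distance of √(0.5² + 1.1²) ≈ 1.2.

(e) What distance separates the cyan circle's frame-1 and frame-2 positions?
3.3

The cyan circle moved from (6.6, 3.2) to (3.3, 3.5), a distance of √(3.3² + 0.3²) ≈ 3.3.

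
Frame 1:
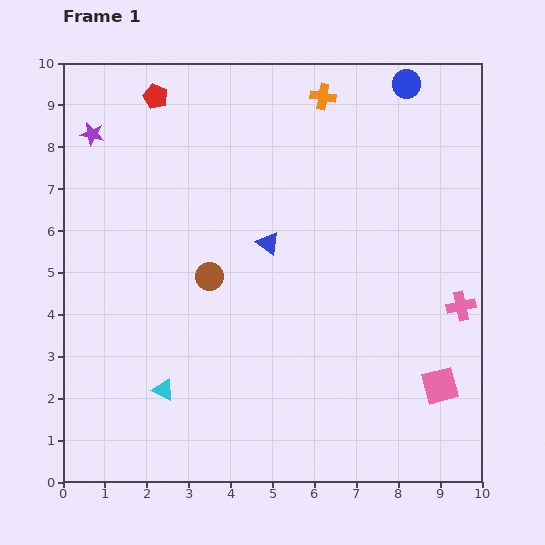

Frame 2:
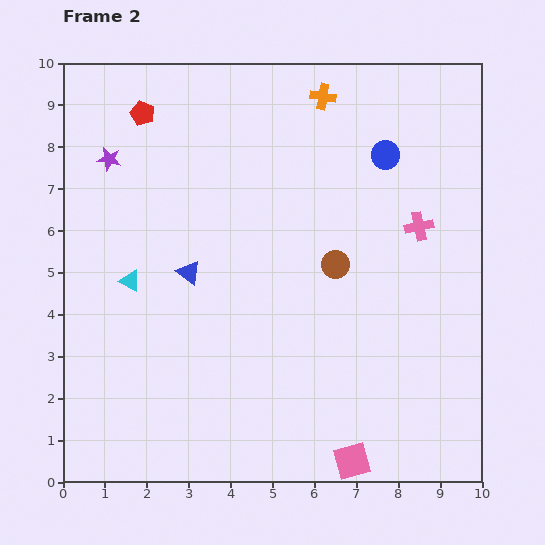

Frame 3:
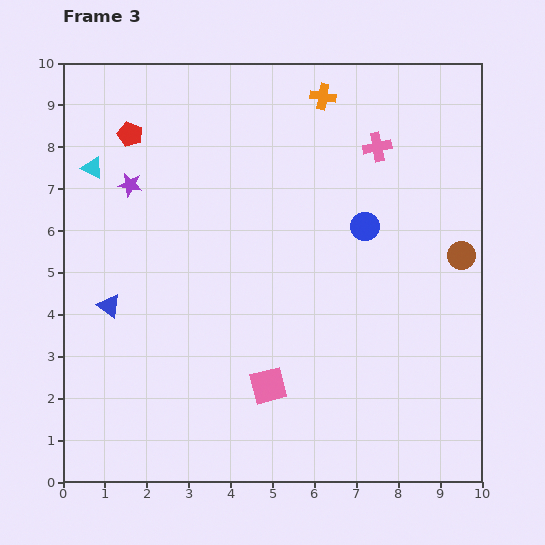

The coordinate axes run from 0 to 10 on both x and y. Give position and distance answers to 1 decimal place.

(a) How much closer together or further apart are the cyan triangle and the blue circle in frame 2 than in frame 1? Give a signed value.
-2.5

Distance in frame 1: 9.3. Distance in frame 2: 6.8.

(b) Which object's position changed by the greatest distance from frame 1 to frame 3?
the brown circle

(moved 6.0; next 5.6)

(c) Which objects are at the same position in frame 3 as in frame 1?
the orange cross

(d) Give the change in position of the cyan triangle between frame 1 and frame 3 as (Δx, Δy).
(-1.7, 5.3)

The cyan triangle was at (2.4, 2.2) in frame 1 and (0.7, 7.5) in frame 3.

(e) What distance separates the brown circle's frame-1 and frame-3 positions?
6.0

The brown circle moved from (3.5, 4.9) to (9.5, 5.4), a distance of √(6.0² + 0.5²) ≈ 6.0.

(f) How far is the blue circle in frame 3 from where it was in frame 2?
1.8

The blue circle moved from (7.7, 7.8) to (7.2, 6.1), a distance of √(0.5² + 1.7²) ≈ 1.8.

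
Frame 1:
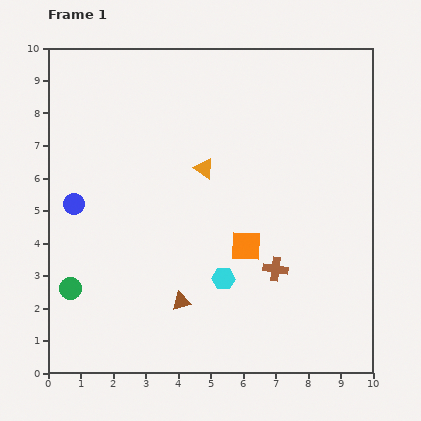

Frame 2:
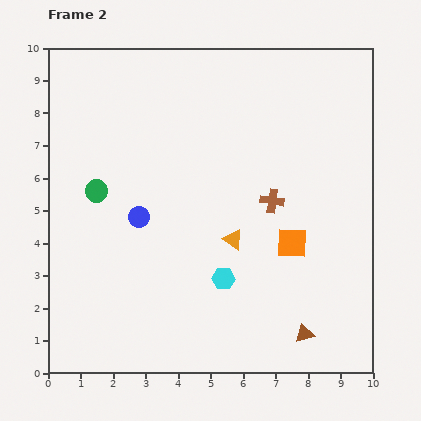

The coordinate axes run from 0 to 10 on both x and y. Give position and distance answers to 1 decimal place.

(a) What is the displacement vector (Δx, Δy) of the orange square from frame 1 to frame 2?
(1.4, 0.1)

The orange square was at (6.1, 3.9) in frame 1 and (7.5, 4.0) in frame 2.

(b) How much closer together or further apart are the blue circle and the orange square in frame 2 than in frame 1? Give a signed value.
-0.7

Distance in frame 1: 5.5. Distance in frame 2: 4.8.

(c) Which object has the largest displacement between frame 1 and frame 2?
the brown triangle

(moved 3.9; next 3.1)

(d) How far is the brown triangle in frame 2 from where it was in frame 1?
3.9

The brown triangle moved from (4.1, 2.2) to (7.9, 1.2), a distance of √(3.8² + 1.0²) ≈ 3.9.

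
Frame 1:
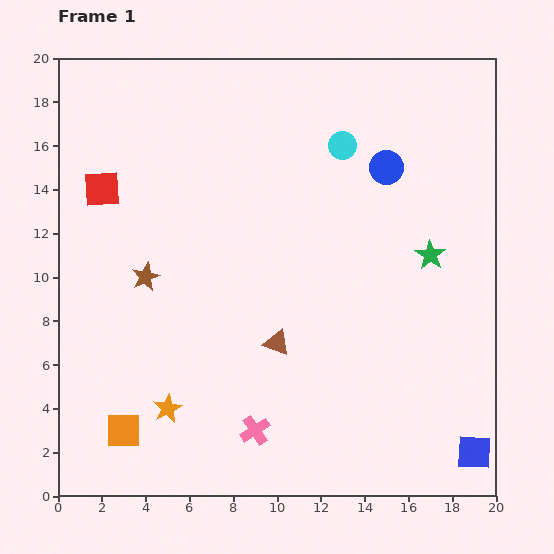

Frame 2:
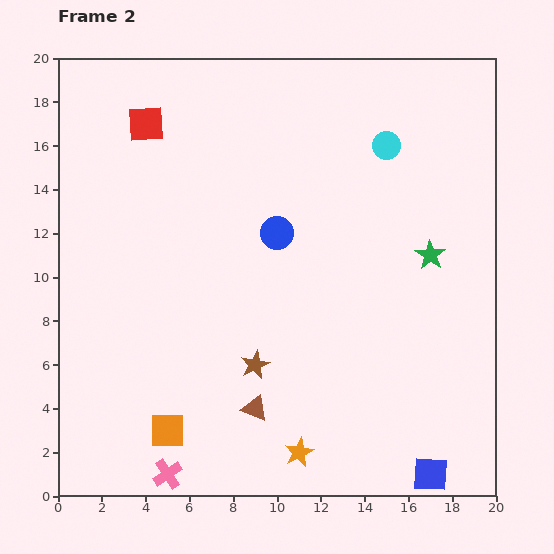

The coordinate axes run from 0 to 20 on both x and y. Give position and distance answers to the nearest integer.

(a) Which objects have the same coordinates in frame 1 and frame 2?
the green star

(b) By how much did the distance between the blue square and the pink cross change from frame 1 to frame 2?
+2

Distance in frame 1: 10. Distance in frame 2: 12.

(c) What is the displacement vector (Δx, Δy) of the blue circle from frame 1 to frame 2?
(-5, -3)

The blue circle was at (15, 15) in frame 1 and (10, 12) in frame 2.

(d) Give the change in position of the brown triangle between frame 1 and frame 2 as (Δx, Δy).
(-1, -3)

The brown triangle was at (10, 7) in frame 1 and (9, 4) in frame 2.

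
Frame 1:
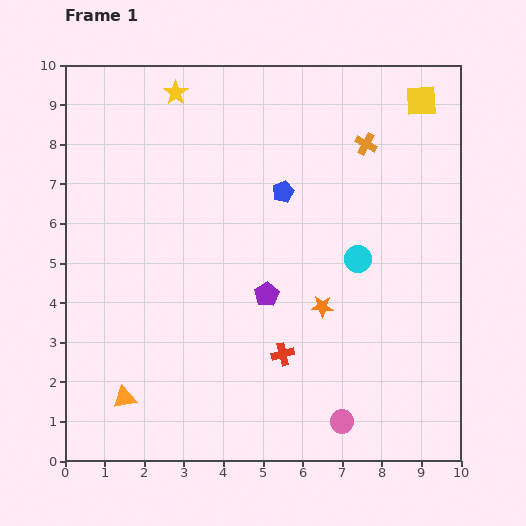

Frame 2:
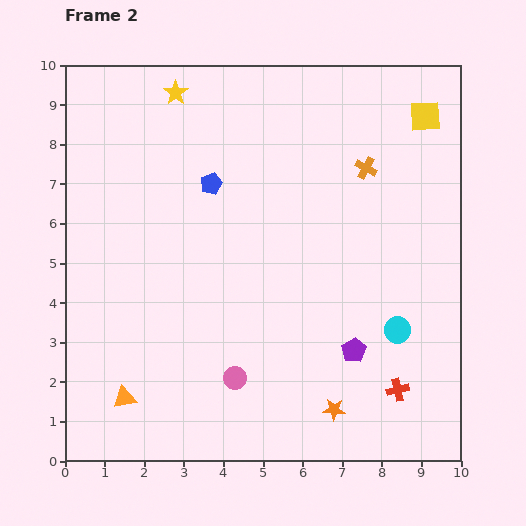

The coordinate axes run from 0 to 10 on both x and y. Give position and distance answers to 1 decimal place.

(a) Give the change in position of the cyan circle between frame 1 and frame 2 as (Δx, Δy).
(1.0, -1.8)

The cyan circle was at (7.4, 5.1) in frame 1 and (8.4, 3.3) in frame 2.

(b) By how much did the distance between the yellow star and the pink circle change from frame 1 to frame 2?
-1.9

Distance in frame 1: 9.3. Distance in frame 2: 7.4.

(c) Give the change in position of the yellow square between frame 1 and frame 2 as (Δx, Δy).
(0.1, -0.4)

The yellow square was at (9.0, 9.1) in frame 1 and (9.1, 8.7) in frame 2.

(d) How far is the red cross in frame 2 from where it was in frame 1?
3.0

The red cross moved from (5.5, 2.7) to (8.4, 1.8), a distance of √(2.9² + 0.9²) ≈ 3.0.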